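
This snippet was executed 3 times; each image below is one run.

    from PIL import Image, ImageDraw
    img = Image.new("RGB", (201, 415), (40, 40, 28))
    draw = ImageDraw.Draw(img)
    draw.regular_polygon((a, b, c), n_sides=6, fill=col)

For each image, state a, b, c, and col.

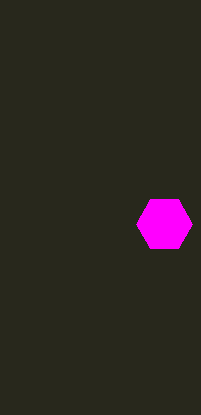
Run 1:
a = 164; b = 224; c = 28; col = 'magenta'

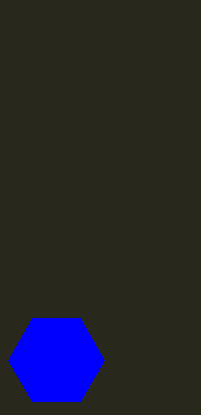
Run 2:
a = 56, b = 360, c = 48, col = 'blue'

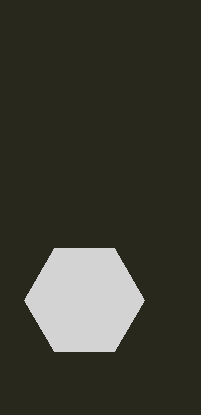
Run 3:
a = 84; b = 300; c = 60; col = 'lightgray'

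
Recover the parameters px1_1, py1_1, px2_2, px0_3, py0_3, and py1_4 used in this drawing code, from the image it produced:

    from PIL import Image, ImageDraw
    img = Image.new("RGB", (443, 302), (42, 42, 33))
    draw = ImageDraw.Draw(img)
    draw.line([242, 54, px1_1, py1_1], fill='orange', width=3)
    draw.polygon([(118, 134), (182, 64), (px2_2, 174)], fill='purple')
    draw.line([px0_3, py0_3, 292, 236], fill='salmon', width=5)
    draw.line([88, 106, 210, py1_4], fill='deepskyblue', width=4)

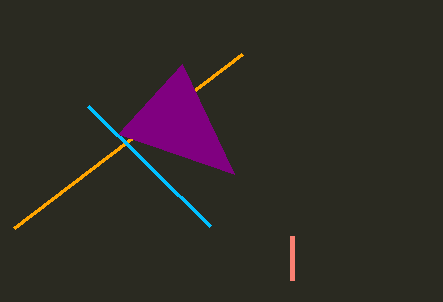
px1_1 = 14, py1_1 = 228, px2_2 = 234, px0_3 = 292, py0_3 = 280, py1_4 = 226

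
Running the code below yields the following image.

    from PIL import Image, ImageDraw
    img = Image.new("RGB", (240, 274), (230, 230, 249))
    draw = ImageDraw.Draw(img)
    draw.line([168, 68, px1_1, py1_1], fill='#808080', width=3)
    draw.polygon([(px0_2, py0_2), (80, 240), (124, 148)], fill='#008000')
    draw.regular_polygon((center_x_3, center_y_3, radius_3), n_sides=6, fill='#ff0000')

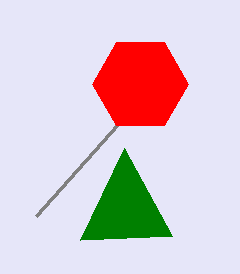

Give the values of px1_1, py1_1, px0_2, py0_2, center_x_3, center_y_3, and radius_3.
px1_1 = 36
py1_1 = 216
px0_2 = 172
py0_2 = 236
center_x_3 = 140
center_y_3 = 84
radius_3 = 48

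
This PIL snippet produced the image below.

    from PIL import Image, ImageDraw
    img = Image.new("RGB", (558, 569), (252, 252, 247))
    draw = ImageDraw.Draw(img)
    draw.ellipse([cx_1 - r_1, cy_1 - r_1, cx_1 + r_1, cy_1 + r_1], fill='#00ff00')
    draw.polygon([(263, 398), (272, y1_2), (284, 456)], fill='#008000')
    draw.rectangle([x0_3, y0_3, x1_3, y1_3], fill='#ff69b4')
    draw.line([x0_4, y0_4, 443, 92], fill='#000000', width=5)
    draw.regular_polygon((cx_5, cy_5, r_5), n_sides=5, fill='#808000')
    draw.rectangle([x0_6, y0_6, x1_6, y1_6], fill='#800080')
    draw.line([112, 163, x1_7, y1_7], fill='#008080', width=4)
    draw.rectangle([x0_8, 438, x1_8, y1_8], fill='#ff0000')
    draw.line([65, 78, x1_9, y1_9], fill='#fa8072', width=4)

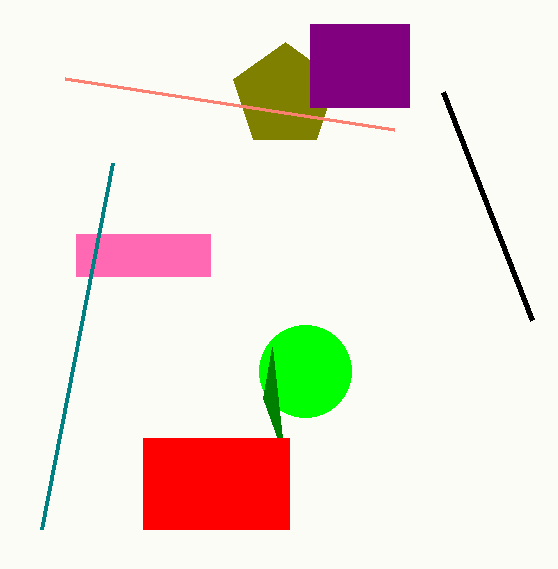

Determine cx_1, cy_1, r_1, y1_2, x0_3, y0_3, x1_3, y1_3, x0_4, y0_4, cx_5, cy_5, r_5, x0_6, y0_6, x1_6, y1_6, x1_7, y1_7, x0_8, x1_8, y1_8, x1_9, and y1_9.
cx_1 = 305; cy_1 = 371; r_1 = 46; y1_2 = 347; x0_3 = 76; y0_3 = 234; x1_3 = 210; y1_3 = 276; x0_4 = 532; y0_4 = 320; cx_5 = 285; cy_5 = 96; r_5 = 54; x0_6 = 310; y0_6 = 24; x1_6 = 409; y1_6 = 107; x1_7 = 41; y1_7 = 529; x0_8 = 143; x1_8 = 289; y1_8 = 529; x1_9 = 394; y1_9 = 129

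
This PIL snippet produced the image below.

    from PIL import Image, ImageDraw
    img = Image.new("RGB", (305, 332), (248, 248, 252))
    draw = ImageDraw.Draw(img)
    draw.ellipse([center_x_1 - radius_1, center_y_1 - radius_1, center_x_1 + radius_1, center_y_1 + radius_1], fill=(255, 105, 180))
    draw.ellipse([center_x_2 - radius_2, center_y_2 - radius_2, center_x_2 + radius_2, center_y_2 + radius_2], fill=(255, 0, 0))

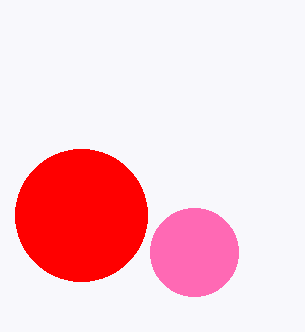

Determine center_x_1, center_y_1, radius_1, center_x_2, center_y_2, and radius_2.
center_x_1 = 194; center_y_1 = 252; radius_1 = 44; center_x_2 = 81; center_y_2 = 215; radius_2 = 66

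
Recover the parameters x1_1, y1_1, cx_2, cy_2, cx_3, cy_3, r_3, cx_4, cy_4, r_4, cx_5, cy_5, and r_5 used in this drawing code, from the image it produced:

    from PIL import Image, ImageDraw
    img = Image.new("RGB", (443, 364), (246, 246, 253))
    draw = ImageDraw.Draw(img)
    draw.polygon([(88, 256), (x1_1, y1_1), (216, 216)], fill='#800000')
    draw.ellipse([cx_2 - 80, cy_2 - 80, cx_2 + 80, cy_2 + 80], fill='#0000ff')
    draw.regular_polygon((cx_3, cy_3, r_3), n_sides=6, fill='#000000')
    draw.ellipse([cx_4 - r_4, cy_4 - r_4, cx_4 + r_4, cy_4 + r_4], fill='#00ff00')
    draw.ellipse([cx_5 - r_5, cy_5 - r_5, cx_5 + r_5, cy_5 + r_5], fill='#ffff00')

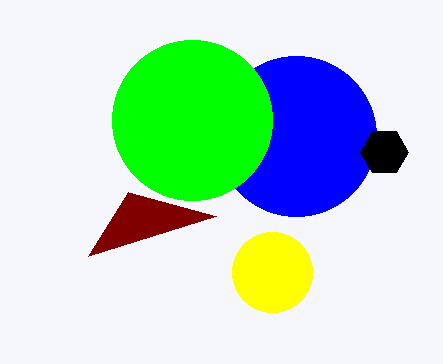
x1_1 = 128, y1_1 = 192, cx_2 = 296, cy_2 = 136, cx_3 = 384, cy_3 = 152, r_3 = 24, cx_4 = 192, cy_4 = 120, r_4 = 80, cx_5 = 272, cy_5 = 272, r_5 = 40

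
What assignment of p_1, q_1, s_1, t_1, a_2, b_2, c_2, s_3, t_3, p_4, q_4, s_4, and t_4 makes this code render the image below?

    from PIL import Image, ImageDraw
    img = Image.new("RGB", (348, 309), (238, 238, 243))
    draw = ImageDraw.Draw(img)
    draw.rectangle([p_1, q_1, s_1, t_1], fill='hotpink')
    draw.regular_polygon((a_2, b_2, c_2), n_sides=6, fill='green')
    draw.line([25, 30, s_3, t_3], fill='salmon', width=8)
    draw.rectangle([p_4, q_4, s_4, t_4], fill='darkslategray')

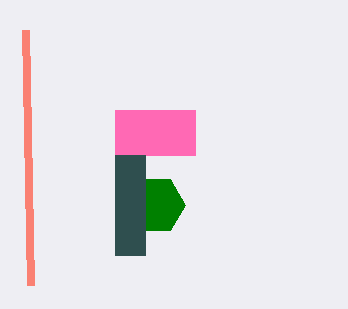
p_1 = 115, q_1 = 110, s_1 = 195, t_1 = 155, a_2 = 155, b_2 = 205, c_2 = 30, s_3 = 30, t_3 = 285, p_4 = 115, q_4 = 155, s_4 = 145, t_4 = 255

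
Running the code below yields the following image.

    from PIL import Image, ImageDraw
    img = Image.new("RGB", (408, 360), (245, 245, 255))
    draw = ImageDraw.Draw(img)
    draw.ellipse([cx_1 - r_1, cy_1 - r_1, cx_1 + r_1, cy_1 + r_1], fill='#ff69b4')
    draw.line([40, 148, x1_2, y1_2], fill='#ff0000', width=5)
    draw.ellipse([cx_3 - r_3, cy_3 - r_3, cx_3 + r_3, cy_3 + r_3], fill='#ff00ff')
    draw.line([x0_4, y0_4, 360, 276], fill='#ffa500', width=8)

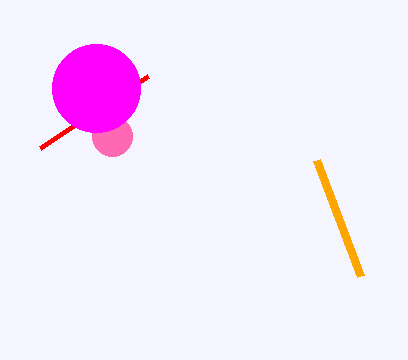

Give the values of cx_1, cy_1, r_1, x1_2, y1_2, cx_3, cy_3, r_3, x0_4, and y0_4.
cx_1 = 112
cy_1 = 136
r_1 = 20
x1_2 = 148
y1_2 = 76
cx_3 = 96
cy_3 = 88
r_3 = 44
x0_4 = 316
y0_4 = 160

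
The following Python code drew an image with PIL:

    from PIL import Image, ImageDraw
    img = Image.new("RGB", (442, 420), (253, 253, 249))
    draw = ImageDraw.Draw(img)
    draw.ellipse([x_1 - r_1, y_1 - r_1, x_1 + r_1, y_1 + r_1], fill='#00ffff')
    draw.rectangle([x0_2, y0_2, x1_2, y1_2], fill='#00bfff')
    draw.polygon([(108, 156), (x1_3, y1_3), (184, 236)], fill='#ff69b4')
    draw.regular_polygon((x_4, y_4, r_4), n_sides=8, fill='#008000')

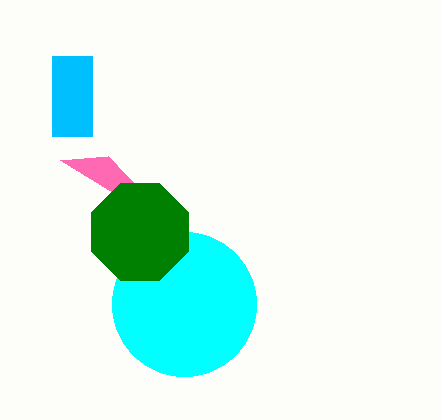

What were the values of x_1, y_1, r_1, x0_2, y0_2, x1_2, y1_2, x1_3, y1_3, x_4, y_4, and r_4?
x_1 = 184, y_1 = 304, r_1 = 72, x0_2 = 52, y0_2 = 56, x1_2 = 92, y1_2 = 136, x1_3 = 60, y1_3 = 160, x_4 = 140, y_4 = 232, r_4 = 52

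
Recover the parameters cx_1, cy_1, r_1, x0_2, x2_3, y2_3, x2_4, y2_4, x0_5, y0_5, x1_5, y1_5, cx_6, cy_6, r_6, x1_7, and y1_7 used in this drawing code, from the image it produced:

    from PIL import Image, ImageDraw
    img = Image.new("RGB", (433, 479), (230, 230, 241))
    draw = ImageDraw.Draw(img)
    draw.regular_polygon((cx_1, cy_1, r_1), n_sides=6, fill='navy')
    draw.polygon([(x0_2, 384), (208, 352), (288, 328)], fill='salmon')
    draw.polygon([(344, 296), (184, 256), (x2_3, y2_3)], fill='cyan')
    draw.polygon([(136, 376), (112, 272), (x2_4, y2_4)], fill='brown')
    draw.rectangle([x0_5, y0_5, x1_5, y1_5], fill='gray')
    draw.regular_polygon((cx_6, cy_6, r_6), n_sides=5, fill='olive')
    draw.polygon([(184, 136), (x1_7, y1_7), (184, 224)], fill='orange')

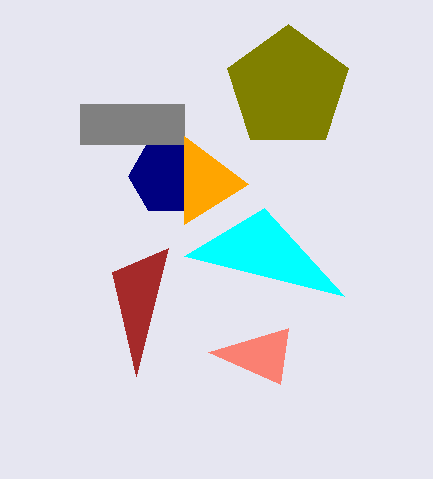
cx_1 = 168; cy_1 = 176; r_1 = 40; x0_2 = 280; x2_3 = 264; y2_3 = 208; x2_4 = 168; y2_4 = 248; x0_5 = 80; y0_5 = 104; x1_5 = 184; y1_5 = 144; cx_6 = 288; cy_6 = 88; r_6 = 64; x1_7 = 248; y1_7 = 184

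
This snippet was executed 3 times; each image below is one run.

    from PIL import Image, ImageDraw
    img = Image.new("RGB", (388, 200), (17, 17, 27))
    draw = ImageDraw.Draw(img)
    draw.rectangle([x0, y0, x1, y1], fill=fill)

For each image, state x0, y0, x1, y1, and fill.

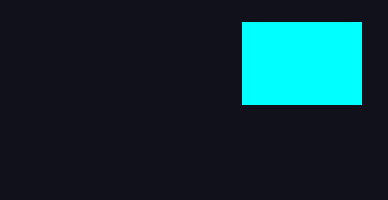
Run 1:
x0 = 242; y0 = 22; x1 = 361; y1 = 104; fill = 'cyan'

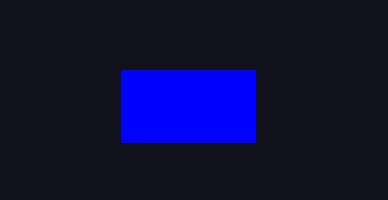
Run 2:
x0 = 121; y0 = 70; x1 = 255; y1 = 142; fill = 'blue'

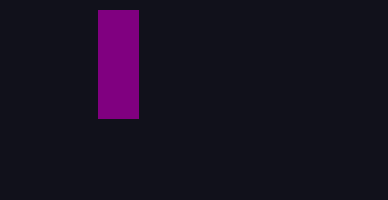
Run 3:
x0 = 98
y0 = 10
x1 = 138
y1 = 118
fill = 'purple'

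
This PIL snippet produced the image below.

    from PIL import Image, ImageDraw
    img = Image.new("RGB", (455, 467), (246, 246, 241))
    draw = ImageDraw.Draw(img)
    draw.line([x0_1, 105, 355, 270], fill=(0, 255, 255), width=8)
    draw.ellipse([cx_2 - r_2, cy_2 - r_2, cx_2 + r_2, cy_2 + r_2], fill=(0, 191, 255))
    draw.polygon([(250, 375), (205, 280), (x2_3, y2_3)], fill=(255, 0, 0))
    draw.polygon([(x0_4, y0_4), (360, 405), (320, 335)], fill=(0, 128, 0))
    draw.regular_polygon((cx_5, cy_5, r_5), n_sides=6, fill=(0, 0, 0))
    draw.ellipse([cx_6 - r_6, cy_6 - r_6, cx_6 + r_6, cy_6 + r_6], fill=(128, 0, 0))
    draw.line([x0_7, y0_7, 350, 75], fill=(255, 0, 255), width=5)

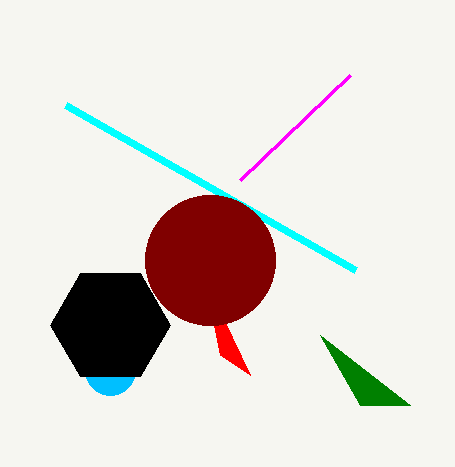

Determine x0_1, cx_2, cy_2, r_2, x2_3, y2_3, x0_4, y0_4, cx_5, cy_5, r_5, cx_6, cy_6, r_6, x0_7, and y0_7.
x0_1 = 65; cx_2 = 110; cy_2 = 370; r_2 = 25; x2_3 = 220; y2_3 = 355; x0_4 = 410; y0_4 = 405; cx_5 = 110; cy_5 = 325; r_5 = 60; cx_6 = 210; cy_6 = 260; r_6 = 65; x0_7 = 240; y0_7 = 180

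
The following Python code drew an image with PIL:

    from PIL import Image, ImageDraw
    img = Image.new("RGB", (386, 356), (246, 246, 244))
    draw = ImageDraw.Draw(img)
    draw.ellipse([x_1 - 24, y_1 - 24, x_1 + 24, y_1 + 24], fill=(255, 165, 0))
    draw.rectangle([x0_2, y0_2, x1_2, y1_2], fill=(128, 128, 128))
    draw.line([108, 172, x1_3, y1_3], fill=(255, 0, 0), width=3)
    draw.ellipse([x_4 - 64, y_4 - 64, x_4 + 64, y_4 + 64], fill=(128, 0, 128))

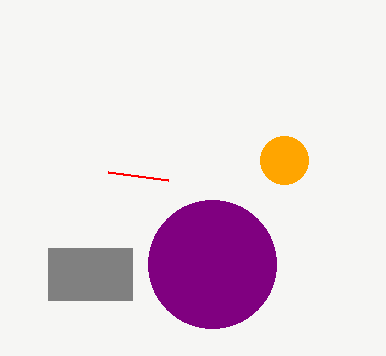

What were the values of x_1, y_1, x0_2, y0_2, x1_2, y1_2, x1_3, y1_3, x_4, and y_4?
x_1 = 284; y_1 = 160; x0_2 = 48; y0_2 = 248; x1_2 = 132; y1_2 = 300; x1_3 = 168; y1_3 = 180; x_4 = 212; y_4 = 264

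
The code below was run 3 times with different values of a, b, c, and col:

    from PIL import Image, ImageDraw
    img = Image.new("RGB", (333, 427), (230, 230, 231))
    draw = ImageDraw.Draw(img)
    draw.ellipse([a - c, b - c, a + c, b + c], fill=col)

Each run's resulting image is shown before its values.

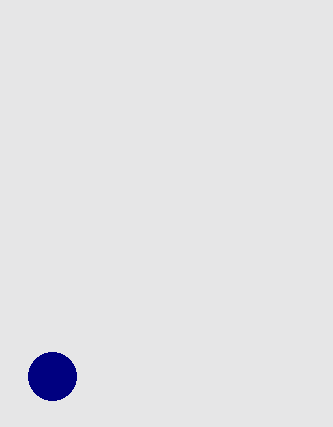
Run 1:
a = 52, b = 376, c = 24, col = 'navy'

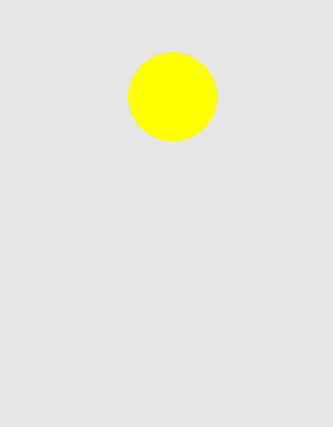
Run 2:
a = 172; b = 96; c = 44; col = 'yellow'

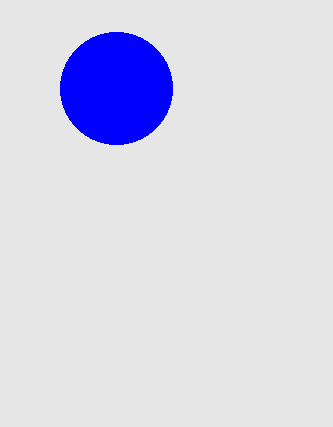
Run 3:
a = 116
b = 88
c = 56
col = 'blue'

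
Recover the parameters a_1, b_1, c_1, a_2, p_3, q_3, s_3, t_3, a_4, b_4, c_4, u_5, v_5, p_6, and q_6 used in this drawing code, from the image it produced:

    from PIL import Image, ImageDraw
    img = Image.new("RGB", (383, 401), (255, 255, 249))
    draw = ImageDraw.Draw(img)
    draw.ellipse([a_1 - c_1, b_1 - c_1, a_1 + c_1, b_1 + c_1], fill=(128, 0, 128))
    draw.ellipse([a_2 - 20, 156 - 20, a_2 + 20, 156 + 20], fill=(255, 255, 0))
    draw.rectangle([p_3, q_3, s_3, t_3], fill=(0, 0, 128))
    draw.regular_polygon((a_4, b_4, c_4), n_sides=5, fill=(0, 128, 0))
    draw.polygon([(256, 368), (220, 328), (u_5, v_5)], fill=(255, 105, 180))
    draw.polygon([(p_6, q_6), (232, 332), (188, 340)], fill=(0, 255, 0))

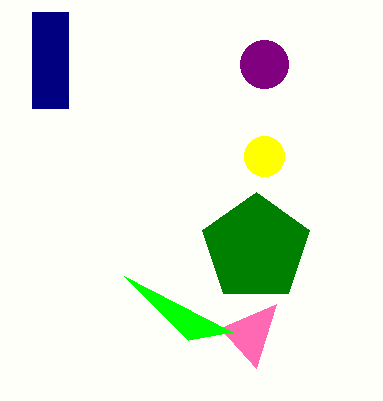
a_1 = 264
b_1 = 64
c_1 = 24
a_2 = 264
p_3 = 32
q_3 = 12
s_3 = 68
t_3 = 108
a_4 = 256
b_4 = 248
c_4 = 56
u_5 = 276
v_5 = 304
p_6 = 124
q_6 = 276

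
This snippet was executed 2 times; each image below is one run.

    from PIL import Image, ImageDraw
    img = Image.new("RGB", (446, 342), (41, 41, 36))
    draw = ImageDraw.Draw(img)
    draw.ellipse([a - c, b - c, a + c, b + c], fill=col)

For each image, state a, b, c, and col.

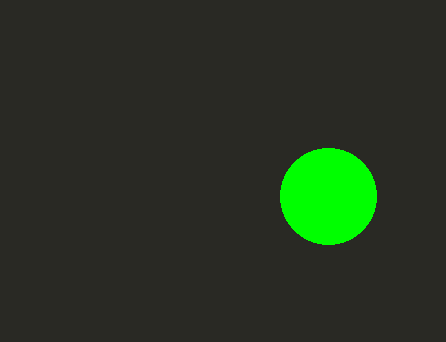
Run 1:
a = 328; b = 196; c = 48; col = 'lime'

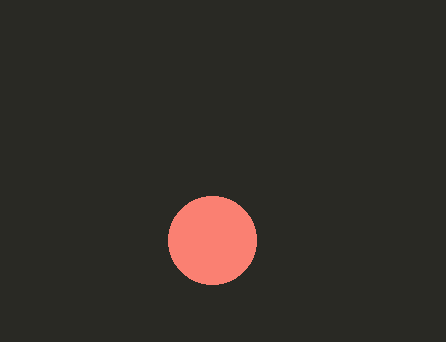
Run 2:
a = 212
b = 240
c = 44
col = 'salmon'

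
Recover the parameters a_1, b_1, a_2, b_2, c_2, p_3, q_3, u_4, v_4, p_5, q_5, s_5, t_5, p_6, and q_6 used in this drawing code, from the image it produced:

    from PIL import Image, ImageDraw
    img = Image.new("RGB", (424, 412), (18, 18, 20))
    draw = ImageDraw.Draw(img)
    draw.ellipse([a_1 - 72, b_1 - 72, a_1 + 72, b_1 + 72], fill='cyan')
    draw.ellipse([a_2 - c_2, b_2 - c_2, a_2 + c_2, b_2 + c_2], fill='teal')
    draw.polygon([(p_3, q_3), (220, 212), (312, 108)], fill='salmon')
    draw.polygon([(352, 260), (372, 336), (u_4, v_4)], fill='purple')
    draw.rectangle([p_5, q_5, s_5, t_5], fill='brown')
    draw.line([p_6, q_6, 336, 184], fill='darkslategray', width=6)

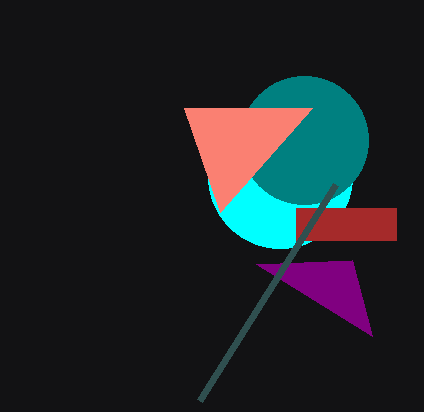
a_1 = 280; b_1 = 176; a_2 = 304; b_2 = 140; c_2 = 64; p_3 = 184; q_3 = 108; u_4 = 256; v_4 = 264; p_5 = 296; q_5 = 208; s_5 = 396; t_5 = 240; p_6 = 200; q_6 = 400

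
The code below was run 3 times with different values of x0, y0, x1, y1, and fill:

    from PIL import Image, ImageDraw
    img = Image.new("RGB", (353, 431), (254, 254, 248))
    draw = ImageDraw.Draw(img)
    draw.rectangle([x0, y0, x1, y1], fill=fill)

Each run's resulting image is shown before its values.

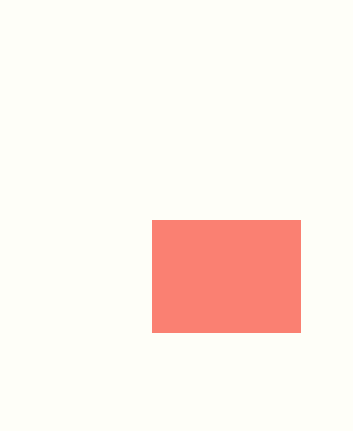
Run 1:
x0 = 152
y0 = 220
x1 = 300
y1 = 332
fill = 'salmon'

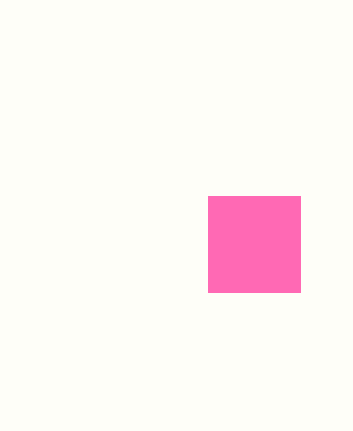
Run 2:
x0 = 208
y0 = 196
x1 = 300
y1 = 292
fill = 'hotpink'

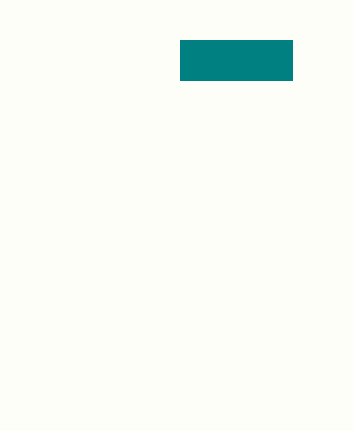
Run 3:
x0 = 180
y0 = 40
x1 = 292
y1 = 80
fill = 'teal'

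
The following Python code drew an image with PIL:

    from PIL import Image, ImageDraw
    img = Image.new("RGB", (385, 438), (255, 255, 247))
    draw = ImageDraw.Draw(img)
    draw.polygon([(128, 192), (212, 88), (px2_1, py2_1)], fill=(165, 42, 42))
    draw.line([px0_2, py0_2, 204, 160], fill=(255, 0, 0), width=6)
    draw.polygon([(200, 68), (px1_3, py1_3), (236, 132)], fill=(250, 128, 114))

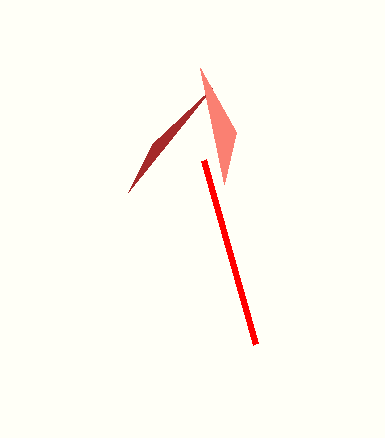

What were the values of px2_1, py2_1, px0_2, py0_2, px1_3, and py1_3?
px2_1 = 152, py2_1 = 144, px0_2 = 256, py0_2 = 344, px1_3 = 224, py1_3 = 184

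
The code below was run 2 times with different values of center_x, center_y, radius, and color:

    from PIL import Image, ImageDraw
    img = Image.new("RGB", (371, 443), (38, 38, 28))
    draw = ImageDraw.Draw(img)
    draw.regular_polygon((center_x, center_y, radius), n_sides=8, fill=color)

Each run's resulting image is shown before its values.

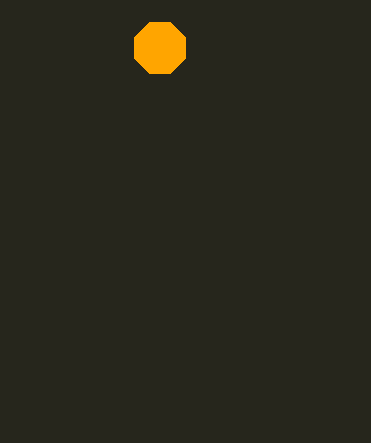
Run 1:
center_x = 160; center_y = 48; radius = 28; color = 'orange'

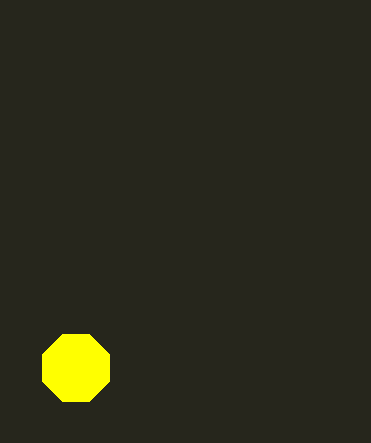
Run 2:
center_x = 76
center_y = 368
radius = 36
color = 'yellow'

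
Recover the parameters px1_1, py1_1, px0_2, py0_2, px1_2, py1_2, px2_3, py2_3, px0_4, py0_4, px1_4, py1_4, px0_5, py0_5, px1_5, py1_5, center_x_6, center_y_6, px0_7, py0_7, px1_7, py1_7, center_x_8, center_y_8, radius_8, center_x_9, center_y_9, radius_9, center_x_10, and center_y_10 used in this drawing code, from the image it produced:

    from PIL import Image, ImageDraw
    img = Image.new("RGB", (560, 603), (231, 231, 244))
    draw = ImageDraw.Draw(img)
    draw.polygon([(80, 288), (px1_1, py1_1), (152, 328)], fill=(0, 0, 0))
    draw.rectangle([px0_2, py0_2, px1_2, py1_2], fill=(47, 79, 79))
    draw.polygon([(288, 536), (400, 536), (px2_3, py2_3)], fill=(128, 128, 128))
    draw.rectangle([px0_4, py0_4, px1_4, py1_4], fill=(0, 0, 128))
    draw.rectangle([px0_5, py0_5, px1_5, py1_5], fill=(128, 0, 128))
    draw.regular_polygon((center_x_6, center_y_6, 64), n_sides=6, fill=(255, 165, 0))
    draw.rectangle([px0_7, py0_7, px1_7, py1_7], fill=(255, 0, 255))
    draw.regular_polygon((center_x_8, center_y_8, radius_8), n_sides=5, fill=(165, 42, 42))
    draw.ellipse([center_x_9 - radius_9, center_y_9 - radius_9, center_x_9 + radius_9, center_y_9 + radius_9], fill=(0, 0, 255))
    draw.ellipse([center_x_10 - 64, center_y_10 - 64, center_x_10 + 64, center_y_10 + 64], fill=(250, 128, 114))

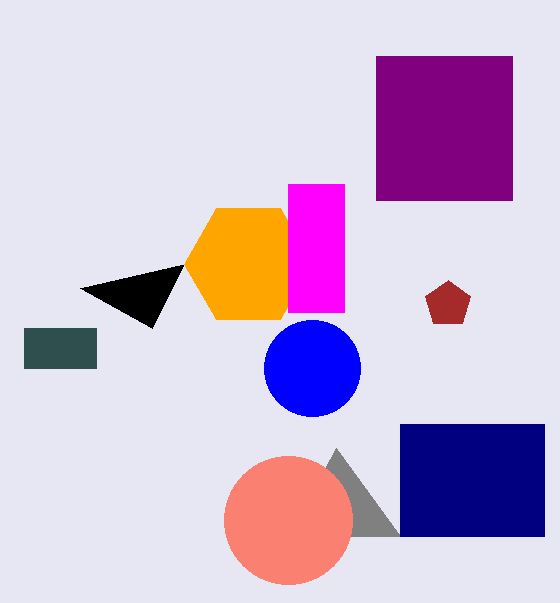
px1_1 = 184, py1_1 = 264, px0_2 = 24, py0_2 = 328, px1_2 = 96, py1_2 = 368, px2_3 = 336, py2_3 = 448, px0_4 = 400, py0_4 = 424, px1_4 = 544, py1_4 = 536, px0_5 = 376, py0_5 = 56, px1_5 = 512, py1_5 = 200, center_x_6 = 248, center_y_6 = 264, px0_7 = 288, py0_7 = 184, px1_7 = 344, py1_7 = 312, center_x_8 = 448, center_y_8 = 304, radius_8 = 24, center_x_9 = 312, center_y_9 = 368, radius_9 = 48, center_x_10 = 288, center_y_10 = 520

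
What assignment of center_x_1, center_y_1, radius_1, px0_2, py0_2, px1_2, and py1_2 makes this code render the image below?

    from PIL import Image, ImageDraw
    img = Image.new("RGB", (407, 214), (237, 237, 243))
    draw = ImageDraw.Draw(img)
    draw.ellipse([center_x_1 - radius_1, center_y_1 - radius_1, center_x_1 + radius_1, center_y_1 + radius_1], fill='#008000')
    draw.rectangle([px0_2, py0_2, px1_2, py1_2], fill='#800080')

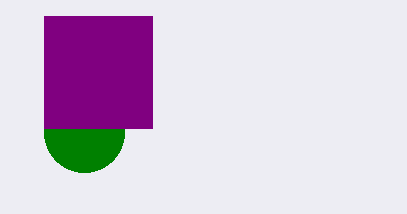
center_x_1 = 84, center_y_1 = 132, radius_1 = 40, px0_2 = 44, py0_2 = 16, px1_2 = 152, py1_2 = 128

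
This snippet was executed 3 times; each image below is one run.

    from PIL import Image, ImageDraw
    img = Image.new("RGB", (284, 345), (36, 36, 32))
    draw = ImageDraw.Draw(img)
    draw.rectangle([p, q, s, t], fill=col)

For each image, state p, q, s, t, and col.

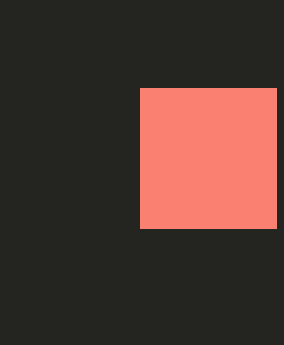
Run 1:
p = 140; q = 88; s = 276; t = 228; col = 'salmon'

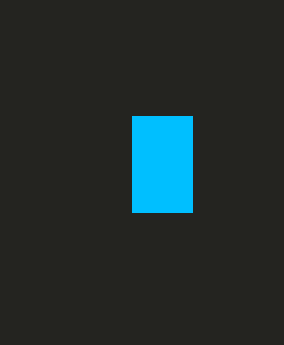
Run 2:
p = 132
q = 116
s = 192
t = 212
col = 'deepskyblue'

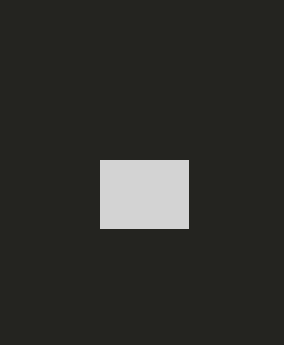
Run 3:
p = 100
q = 160
s = 188
t = 228
col = 'lightgray'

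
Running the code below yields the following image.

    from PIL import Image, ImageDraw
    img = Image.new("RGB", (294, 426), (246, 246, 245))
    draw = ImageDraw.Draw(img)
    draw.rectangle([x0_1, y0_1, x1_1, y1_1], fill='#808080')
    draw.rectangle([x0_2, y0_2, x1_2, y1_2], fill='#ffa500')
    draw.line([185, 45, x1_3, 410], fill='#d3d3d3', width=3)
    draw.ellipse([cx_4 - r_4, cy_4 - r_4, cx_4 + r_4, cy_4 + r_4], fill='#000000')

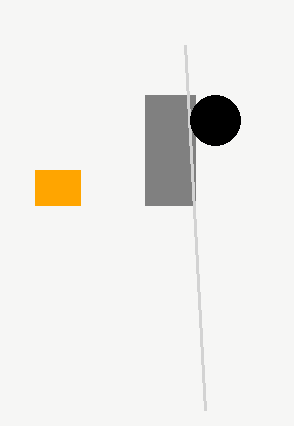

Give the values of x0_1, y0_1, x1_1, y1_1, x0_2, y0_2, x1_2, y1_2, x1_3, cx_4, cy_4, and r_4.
x0_1 = 145; y0_1 = 95; x1_1 = 195; y1_1 = 205; x0_2 = 35; y0_2 = 170; x1_2 = 80; y1_2 = 205; x1_3 = 205; cx_4 = 215; cy_4 = 120; r_4 = 25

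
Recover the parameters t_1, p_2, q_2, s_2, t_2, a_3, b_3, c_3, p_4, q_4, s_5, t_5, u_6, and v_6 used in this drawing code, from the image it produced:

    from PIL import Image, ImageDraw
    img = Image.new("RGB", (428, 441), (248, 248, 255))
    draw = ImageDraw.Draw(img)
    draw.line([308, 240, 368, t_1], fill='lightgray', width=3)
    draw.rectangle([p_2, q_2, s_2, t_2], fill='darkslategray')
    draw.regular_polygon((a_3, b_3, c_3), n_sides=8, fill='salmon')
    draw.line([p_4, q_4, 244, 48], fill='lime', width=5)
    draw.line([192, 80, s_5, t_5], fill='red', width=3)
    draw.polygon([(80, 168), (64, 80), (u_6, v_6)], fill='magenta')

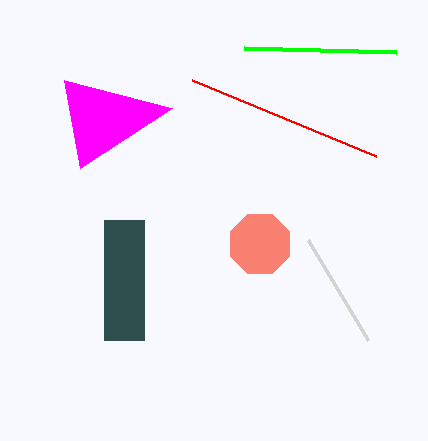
t_1 = 340
p_2 = 104
q_2 = 220
s_2 = 144
t_2 = 340
a_3 = 260
b_3 = 244
c_3 = 32
p_4 = 396
q_4 = 52
s_5 = 376
t_5 = 156
u_6 = 172
v_6 = 108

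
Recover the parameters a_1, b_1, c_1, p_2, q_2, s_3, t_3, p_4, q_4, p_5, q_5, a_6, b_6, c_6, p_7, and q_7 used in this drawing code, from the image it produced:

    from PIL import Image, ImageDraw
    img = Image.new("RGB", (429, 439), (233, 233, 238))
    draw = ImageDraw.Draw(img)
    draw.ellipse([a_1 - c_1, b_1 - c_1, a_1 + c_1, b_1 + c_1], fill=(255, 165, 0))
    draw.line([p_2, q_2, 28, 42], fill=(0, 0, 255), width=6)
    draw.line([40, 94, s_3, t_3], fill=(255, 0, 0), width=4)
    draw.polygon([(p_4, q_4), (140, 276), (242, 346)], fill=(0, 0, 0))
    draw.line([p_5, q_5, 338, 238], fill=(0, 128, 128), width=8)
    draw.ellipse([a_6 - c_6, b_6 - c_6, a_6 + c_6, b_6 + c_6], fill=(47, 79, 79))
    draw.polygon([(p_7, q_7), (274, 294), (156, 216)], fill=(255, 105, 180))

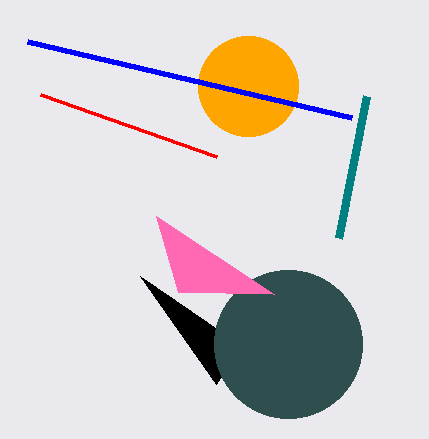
a_1 = 248
b_1 = 86
c_1 = 50
p_2 = 352
q_2 = 118
s_3 = 216
t_3 = 156
p_4 = 216
q_4 = 384
p_5 = 366
q_5 = 96
a_6 = 288
b_6 = 344
c_6 = 74
p_7 = 178
q_7 = 292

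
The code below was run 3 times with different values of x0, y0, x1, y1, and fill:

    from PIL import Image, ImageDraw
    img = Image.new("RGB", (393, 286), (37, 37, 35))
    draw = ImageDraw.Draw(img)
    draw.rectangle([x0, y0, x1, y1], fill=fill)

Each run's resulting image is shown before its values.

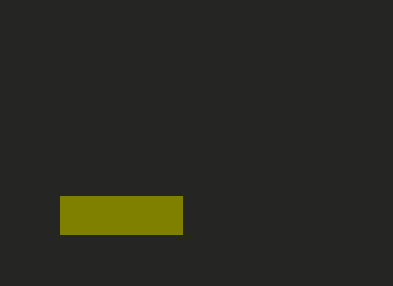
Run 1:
x0 = 60
y0 = 196
x1 = 182
y1 = 234
fill = 'olive'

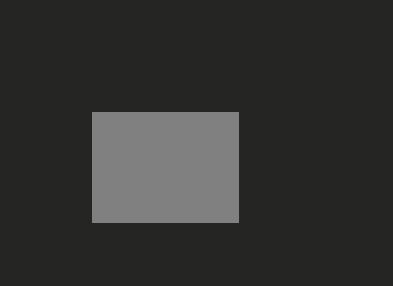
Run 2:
x0 = 92; y0 = 112; x1 = 238; y1 = 222; fill = 'gray'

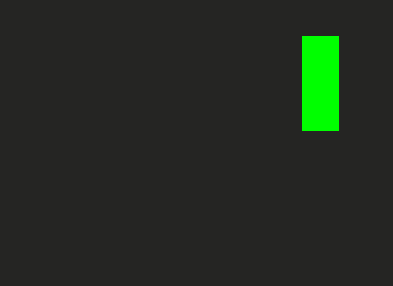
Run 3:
x0 = 302
y0 = 36
x1 = 338
y1 = 130
fill = 'lime'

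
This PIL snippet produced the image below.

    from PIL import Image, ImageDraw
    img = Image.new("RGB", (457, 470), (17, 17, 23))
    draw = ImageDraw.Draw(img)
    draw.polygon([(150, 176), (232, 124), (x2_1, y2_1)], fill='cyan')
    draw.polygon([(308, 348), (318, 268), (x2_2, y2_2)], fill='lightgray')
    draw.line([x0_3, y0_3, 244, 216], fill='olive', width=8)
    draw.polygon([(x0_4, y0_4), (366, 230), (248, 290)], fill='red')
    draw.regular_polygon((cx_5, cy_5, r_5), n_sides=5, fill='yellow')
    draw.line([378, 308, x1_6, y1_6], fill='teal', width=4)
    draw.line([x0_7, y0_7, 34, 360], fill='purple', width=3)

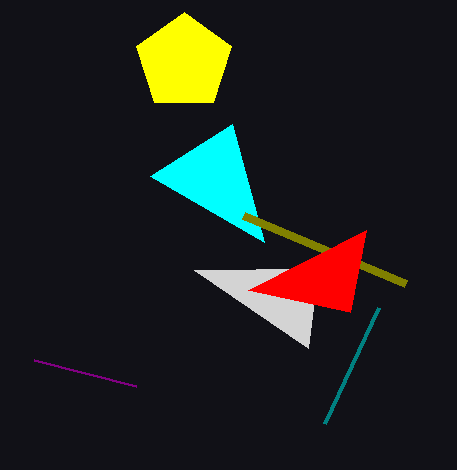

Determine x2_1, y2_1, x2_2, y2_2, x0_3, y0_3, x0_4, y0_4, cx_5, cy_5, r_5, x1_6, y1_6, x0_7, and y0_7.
x2_1 = 264, y2_1 = 242, x2_2 = 194, y2_2 = 270, x0_3 = 406, y0_3 = 284, x0_4 = 350, y0_4 = 312, cx_5 = 184, cy_5 = 62, r_5 = 50, x1_6 = 324, y1_6 = 424, x0_7 = 136, y0_7 = 386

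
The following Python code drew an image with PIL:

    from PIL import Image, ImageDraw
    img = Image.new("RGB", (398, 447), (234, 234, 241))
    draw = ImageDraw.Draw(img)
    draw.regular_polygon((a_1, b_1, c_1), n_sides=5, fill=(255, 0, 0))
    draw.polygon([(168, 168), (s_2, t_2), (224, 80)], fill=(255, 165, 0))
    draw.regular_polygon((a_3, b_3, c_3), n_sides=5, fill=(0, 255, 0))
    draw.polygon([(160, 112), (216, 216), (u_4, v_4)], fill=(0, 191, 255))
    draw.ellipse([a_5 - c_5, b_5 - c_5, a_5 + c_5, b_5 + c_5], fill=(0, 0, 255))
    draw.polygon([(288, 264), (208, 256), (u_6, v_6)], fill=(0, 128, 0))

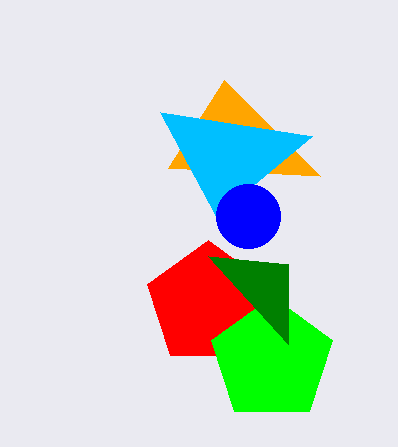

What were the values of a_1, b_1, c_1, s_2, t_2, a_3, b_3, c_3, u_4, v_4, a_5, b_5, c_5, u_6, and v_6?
a_1 = 208, b_1 = 304, c_1 = 64, s_2 = 320, t_2 = 176, a_3 = 272, b_3 = 360, c_3 = 64, u_4 = 312, v_4 = 136, a_5 = 248, b_5 = 216, c_5 = 32, u_6 = 288, v_6 = 344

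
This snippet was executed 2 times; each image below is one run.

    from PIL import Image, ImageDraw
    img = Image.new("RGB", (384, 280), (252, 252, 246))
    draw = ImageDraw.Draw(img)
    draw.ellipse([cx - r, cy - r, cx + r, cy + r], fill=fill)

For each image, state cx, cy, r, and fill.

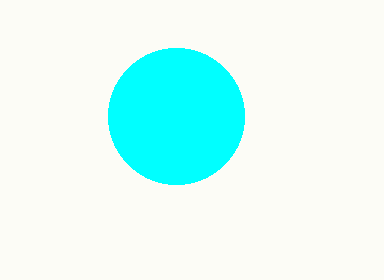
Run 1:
cx = 176; cy = 116; r = 68; fill = 'cyan'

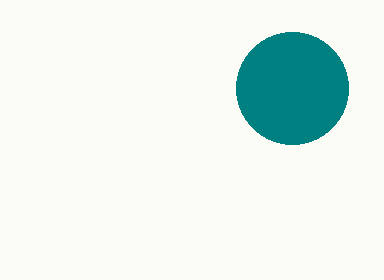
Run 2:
cx = 292, cy = 88, r = 56, fill = 'teal'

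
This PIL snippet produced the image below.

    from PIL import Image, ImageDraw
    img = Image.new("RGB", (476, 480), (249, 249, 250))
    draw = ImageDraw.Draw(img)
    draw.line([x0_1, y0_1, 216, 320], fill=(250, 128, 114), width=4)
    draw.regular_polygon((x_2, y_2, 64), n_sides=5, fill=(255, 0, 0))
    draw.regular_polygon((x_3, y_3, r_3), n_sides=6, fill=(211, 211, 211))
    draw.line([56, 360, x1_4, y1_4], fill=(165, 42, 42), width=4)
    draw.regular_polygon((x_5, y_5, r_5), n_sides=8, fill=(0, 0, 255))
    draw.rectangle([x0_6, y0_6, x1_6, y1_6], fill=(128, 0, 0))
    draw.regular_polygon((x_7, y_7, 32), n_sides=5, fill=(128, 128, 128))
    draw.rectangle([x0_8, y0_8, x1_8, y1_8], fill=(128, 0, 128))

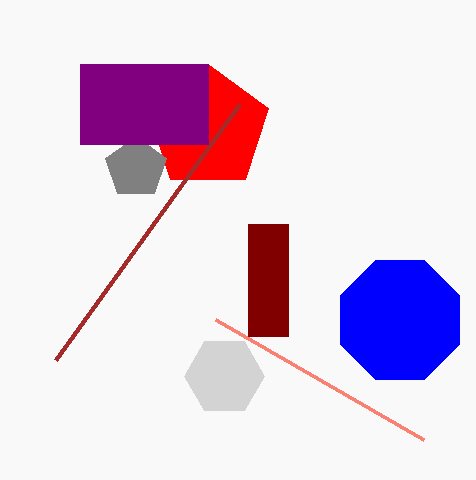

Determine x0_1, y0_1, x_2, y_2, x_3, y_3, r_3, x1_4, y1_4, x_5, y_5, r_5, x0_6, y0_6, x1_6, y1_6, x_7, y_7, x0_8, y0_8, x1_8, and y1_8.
x0_1 = 424; y0_1 = 440; x_2 = 208; y_2 = 128; x_3 = 224; y_3 = 376; r_3 = 40; x1_4 = 240; y1_4 = 104; x_5 = 400; y_5 = 320; r_5 = 64; x0_6 = 248; y0_6 = 224; x1_6 = 288; y1_6 = 336; x_7 = 136; y_7 = 168; x0_8 = 80; y0_8 = 64; x1_8 = 208; y1_8 = 144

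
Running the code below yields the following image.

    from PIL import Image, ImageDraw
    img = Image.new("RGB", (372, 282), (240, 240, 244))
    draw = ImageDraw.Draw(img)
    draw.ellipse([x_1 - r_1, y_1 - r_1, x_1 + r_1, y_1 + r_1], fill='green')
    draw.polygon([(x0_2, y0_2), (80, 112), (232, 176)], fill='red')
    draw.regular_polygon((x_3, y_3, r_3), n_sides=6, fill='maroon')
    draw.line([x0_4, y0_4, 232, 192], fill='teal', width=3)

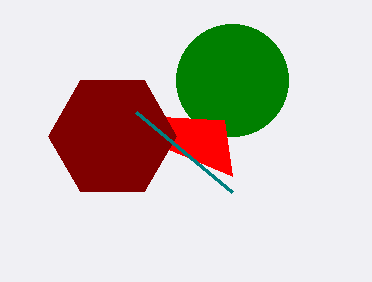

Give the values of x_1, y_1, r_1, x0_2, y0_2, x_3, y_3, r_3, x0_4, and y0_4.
x_1 = 232, y_1 = 80, r_1 = 56, x0_2 = 224, y0_2 = 120, x_3 = 112, y_3 = 136, r_3 = 64, x0_4 = 136, y0_4 = 112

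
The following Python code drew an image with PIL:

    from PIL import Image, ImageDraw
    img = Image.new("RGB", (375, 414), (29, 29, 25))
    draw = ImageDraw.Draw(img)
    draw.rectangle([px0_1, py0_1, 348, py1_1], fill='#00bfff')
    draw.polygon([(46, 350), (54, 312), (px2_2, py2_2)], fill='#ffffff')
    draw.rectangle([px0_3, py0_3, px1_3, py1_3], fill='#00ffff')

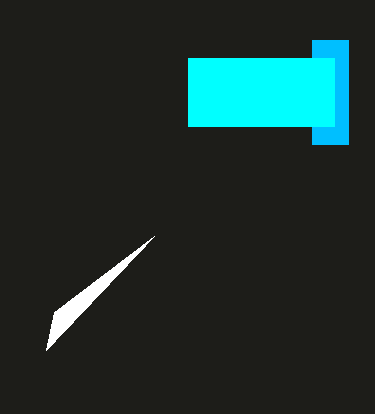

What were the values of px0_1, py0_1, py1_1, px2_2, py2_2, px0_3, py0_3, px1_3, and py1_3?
px0_1 = 312; py0_1 = 40; py1_1 = 144; px2_2 = 154; py2_2 = 236; px0_3 = 188; py0_3 = 58; px1_3 = 334; py1_3 = 126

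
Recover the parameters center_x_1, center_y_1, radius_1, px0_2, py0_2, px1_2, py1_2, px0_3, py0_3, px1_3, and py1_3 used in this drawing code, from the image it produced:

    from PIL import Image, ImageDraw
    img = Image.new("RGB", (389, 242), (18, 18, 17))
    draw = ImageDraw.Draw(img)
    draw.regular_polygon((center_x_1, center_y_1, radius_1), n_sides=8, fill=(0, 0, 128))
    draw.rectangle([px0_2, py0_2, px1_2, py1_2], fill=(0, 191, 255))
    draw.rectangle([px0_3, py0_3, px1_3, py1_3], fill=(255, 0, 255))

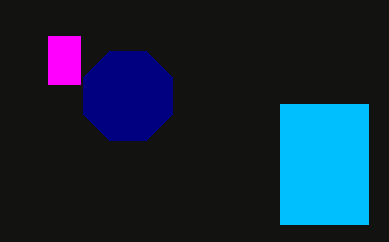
center_x_1 = 128, center_y_1 = 96, radius_1 = 48, px0_2 = 280, py0_2 = 104, px1_2 = 368, py1_2 = 224, px0_3 = 48, py0_3 = 36, px1_3 = 80, py1_3 = 84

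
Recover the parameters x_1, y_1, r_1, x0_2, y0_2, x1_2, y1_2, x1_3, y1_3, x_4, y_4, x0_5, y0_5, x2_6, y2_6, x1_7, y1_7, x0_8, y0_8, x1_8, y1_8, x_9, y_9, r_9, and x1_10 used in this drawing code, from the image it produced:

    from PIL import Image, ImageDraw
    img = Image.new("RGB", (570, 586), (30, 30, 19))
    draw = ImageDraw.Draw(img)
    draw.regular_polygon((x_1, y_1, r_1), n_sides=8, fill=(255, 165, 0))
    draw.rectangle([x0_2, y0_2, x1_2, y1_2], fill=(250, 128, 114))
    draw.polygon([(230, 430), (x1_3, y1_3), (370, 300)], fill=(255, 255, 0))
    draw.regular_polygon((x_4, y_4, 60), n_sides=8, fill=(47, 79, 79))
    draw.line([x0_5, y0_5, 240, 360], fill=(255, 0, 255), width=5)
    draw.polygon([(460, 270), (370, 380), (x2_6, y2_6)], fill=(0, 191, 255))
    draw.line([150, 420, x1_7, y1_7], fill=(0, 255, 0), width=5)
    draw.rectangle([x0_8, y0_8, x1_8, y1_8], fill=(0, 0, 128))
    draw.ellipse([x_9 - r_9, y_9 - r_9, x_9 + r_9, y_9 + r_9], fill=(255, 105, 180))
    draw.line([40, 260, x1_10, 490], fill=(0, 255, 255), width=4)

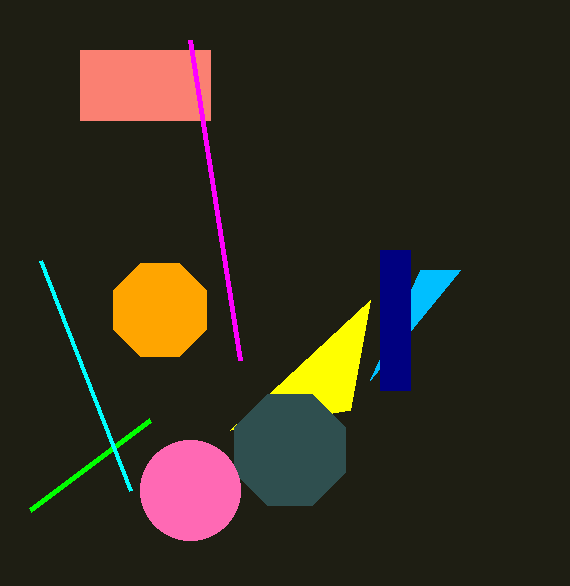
x_1 = 160; y_1 = 310; r_1 = 50; x0_2 = 80; y0_2 = 50; x1_2 = 210; y1_2 = 120; x1_3 = 350; y1_3 = 410; x_4 = 290; y_4 = 450; x0_5 = 190; y0_5 = 40; x2_6 = 420; y2_6 = 270; x1_7 = 30; y1_7 = 510; x0_8 = 380; y0_8 = 250; x1_8 = 410; y1_8 = 390; x_9 = 190; y_9 = 490; r_9 = 50; x1_10 = 130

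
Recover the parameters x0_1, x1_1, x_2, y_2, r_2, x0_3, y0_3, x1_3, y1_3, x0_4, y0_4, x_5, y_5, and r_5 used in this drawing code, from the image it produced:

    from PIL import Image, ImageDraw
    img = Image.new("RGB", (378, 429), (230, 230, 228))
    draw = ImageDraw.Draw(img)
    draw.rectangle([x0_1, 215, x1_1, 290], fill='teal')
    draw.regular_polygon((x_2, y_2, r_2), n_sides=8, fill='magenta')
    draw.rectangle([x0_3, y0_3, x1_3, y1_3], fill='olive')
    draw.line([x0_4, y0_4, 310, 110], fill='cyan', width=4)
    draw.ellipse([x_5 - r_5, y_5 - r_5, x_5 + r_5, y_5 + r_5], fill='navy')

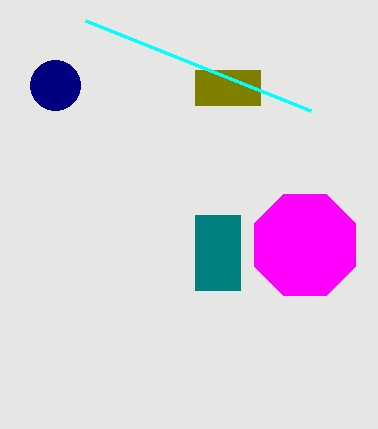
x0_1 = 195, x1_1 = 240, x_2 = 305, y_2 = 245, r_2 = 55, x0_3 = 195, y0_3 = 70, x1_3 = 260, y1_3 = 105, x0_4 = 85, y0_4 = 20, x_5 = 55, y_5 = 85, r_5 = 25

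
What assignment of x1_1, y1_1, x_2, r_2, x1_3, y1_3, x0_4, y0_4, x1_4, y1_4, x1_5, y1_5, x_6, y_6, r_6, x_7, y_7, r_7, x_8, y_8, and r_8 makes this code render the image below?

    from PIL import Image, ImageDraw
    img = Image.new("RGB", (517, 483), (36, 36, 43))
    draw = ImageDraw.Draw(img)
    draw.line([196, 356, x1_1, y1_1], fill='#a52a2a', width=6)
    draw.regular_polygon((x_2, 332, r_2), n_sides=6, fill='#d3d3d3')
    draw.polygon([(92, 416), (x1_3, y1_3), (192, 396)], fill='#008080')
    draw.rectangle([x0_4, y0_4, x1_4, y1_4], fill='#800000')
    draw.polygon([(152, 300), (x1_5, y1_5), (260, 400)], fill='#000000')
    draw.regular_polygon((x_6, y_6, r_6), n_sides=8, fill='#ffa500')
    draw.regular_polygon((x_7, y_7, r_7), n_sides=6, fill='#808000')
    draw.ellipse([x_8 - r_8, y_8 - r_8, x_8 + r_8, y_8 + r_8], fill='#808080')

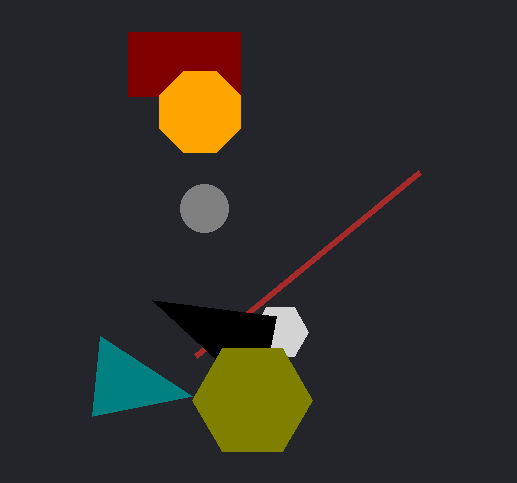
x1_1 = 420, y1_1 = 172, x_2 = 280, r_2 = 28, x1_3 = 100, y1_3 = 336, x0_4 = 128, y0_4 = 32, x1_4 = 240, y1_4 = 96, x1_5 = 276, y1_5 = 316, x_6 = 200, y_6 = 112, r_6 = 44, x_7 = 252, y_7 = 400, r_7 = 60, x_8 = 204, y_8 = 208, r_8 = 24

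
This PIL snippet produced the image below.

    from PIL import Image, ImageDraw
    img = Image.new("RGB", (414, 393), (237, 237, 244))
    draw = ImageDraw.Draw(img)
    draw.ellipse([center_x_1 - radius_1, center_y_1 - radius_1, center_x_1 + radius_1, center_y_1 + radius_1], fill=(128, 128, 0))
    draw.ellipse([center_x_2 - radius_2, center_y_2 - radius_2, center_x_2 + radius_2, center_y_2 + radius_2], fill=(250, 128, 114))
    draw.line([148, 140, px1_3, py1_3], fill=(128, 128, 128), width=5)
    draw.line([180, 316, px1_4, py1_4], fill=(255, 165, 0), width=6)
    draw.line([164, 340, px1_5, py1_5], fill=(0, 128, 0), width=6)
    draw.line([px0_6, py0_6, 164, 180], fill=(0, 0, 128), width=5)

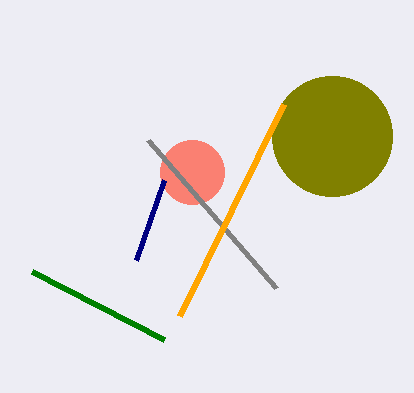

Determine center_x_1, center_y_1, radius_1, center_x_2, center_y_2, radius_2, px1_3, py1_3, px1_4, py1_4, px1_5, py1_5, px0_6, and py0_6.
center_x_1 = 332; center_y_1 = 136; radius_1 = 60; center_x_2 = 192; center_y_2 = 172; radius_2 = 32; px1_3 = 276; py1_3 = 288; px1_4 = 284; py1_4 = 104; px1_5 = 32; py1_5 = 272; px0_6 = 136; py0_6 = 260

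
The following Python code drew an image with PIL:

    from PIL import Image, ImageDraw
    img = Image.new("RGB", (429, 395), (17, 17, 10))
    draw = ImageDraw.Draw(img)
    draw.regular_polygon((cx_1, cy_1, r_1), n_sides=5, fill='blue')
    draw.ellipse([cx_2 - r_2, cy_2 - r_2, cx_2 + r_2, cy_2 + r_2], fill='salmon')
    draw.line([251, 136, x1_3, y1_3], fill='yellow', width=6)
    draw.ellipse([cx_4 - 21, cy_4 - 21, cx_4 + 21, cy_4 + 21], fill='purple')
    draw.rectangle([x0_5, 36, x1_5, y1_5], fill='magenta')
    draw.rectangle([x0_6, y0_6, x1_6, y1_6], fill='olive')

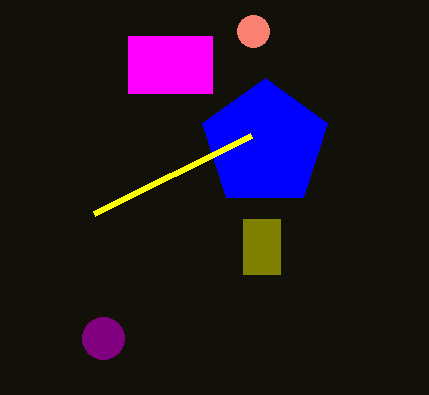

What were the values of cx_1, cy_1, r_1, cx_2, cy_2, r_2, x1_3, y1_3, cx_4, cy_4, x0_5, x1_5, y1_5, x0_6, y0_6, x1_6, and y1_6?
cx_1 = 265
cy_1 = 144
r_1 = 66
cx_2 = 253
cy_2 = 31
r_2 = 16
x1_3 = 94
y1_3 = 214
cx_4 = 103
cy_4 = 338
x0_5 = 128
x1_5 = 212
y1_5 = 93
x0_6 = 243
y0_6 = 219
x1_6 = 280
y1_6 = 274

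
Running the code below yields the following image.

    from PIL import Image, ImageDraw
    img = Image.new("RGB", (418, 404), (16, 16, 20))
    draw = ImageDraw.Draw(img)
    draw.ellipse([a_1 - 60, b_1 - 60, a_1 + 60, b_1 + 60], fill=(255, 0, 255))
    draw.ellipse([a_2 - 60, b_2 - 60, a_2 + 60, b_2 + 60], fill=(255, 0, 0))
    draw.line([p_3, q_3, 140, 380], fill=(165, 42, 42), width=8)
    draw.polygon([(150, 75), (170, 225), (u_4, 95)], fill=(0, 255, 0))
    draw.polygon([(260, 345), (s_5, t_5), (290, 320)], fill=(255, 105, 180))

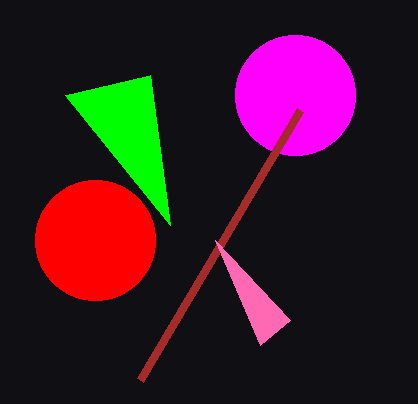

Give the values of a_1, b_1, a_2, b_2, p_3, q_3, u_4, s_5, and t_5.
a_1 = 295
b_1 = 95
a_2 = 95
b_2 = 240
p_3 = 300
q_3 = 110
u_4 = 65
s_5 = 215
t_5 = 240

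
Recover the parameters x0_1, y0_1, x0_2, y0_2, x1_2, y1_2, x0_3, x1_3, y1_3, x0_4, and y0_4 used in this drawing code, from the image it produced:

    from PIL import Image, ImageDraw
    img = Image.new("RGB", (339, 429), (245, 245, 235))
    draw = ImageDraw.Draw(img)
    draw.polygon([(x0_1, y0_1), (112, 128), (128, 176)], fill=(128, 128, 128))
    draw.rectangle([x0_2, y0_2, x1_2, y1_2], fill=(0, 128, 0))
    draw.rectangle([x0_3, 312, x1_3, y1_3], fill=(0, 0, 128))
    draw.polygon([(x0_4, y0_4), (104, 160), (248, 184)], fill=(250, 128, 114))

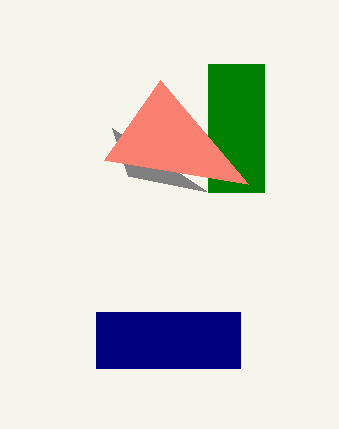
x0_1 = 208; y0_1 = 192; x0_2 = 208; y0_2 = 64; x1_2 = 264; y1_2 = 192; x0_3 = 96; x1_3 = 240; y1_3 = 368; x0_4 = 160; y0_4 = 80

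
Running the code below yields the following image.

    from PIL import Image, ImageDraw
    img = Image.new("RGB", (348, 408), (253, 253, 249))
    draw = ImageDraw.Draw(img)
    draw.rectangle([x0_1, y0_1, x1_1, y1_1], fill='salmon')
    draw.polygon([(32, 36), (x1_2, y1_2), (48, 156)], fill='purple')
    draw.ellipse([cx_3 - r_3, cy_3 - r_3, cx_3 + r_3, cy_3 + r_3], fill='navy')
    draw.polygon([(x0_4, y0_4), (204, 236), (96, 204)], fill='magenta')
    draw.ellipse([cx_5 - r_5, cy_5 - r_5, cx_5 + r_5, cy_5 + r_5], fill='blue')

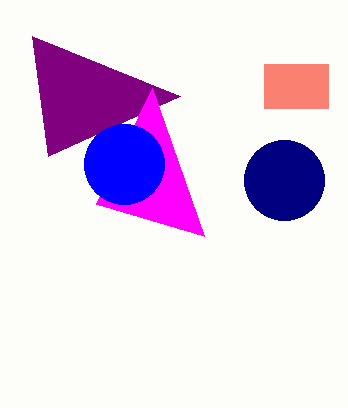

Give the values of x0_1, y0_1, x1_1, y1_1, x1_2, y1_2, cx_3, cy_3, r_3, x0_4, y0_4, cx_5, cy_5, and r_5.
x0_1 = 264; y0_1 = 64; x1_1 = 328; y1_1 = 108; x1_2 = 180; y1_2 = 96; cx_3 = 284; cy_3 = 180; r_3 = 40; x0_4 = 152; y0_4 = 88; cx_5 = 124; cy_5 = 164; r_5 = 40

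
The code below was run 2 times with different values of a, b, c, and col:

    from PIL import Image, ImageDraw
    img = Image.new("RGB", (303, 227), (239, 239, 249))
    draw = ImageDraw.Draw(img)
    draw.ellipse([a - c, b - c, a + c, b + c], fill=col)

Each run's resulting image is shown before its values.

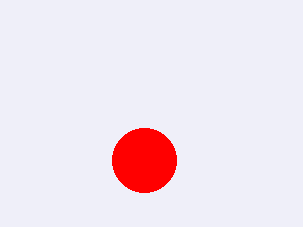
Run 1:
a = 144, b = 160, c = 32, col = 'red'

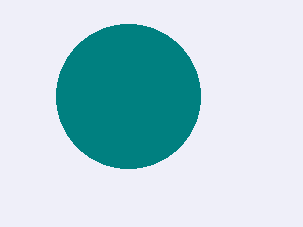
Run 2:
a = 128; b = 96; c = 72; col = 'teal'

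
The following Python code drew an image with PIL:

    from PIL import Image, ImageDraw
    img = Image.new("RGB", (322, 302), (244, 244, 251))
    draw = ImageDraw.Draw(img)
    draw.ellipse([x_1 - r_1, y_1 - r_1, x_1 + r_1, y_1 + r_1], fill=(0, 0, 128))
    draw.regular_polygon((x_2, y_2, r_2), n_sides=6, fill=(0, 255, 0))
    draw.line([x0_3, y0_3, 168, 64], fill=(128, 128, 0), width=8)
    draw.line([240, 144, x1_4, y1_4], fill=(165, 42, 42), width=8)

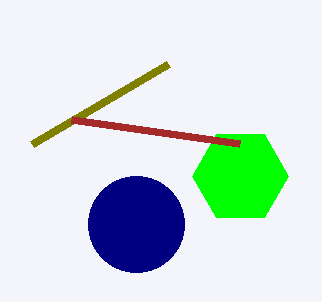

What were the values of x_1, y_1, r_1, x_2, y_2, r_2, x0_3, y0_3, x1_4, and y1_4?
x_1 = 136, y_1 = 224, r_1 = 48, x_2 = 240, y_2 = 176, r_2 = 48, x0_3 = 32, y0_3 = 144, x1_4 = 72, y1_4 = 120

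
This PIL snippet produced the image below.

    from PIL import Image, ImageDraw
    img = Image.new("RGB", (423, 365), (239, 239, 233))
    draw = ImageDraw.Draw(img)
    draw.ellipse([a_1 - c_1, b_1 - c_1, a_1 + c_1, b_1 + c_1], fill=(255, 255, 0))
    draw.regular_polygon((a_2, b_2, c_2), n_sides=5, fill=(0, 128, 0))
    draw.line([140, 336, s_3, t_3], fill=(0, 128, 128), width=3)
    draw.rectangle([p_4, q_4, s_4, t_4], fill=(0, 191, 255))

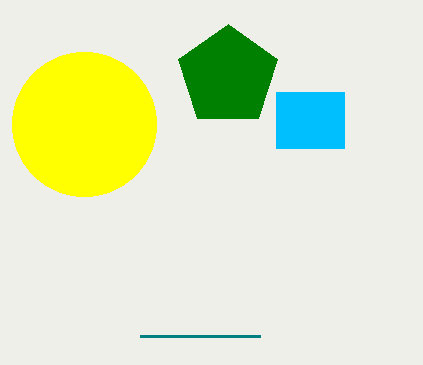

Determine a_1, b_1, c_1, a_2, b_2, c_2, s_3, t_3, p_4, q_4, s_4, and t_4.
a_1 = 84; b_1 = 124; c_1 = 72; a_2 = 228; b_2 = 76; c_2 = 52; s_3 = 260; t_3 = 336; p_4 = 276; q_4 = 92; s_4 = 344; t_4 = 148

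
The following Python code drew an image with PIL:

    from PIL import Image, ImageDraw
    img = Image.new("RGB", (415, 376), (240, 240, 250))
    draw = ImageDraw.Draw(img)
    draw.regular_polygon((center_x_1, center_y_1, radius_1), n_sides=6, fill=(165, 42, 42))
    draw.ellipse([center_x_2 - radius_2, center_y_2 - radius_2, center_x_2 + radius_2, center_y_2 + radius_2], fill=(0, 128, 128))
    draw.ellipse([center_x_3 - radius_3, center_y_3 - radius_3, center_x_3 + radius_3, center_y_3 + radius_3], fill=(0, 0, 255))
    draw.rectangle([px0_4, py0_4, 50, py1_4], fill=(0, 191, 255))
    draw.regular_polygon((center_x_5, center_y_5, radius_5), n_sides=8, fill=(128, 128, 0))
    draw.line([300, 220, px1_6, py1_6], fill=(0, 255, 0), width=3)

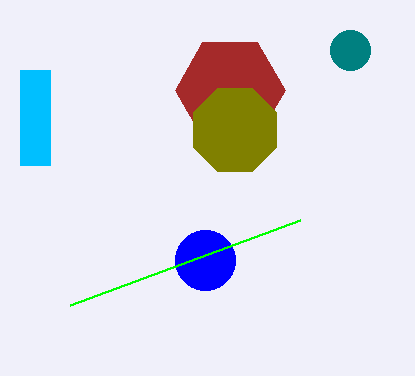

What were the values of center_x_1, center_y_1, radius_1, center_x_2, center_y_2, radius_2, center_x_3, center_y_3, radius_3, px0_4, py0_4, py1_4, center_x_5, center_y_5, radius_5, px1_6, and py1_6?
center_x_1 = 230; center_y_1 = 90; radius_1 = 55; center_x_2 = 350; center_y_2 = 50; radius_2 = 20; center_x_3 = 205; center_y_3 = 260; radius_3 = 30; px0_4 = 20; py0_4 = 70; py1_4 = 165; center_x_5 = 235; center_y_5 = 130; radius_5 = 45; px1_6 = 70; py1_6 = 305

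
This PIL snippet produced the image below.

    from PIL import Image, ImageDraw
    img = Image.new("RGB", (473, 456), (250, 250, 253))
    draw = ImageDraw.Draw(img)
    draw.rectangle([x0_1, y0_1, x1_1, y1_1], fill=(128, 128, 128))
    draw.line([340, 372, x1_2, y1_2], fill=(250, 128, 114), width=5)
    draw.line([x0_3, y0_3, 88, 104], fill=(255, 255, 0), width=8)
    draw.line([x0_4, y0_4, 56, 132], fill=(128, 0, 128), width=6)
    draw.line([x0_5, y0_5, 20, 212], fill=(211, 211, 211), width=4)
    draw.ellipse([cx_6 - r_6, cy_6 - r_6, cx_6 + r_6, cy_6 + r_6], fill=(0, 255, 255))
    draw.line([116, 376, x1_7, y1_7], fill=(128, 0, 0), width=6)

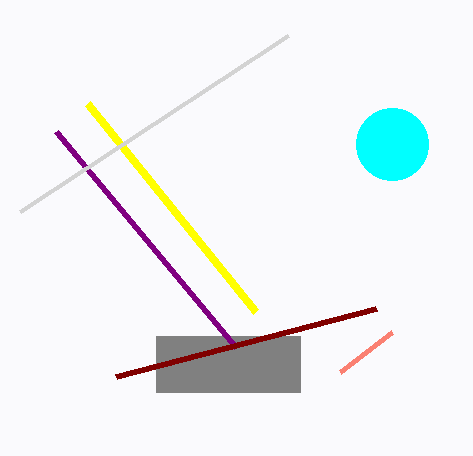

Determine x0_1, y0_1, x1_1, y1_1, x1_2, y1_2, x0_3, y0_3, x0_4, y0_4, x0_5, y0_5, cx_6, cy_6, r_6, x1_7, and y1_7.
x0_1 = 156, y0_1 = 336, x1_1 = 300, y1_1 = 392, x1_2 = 392, y1_2 = 332, x0_3 = 256, y0_3 = 312, x0_4 = 236, y0_4 = 348, x0_5 = 288, y0_5 = 36, cx_6 = 392, cy_6 = 144, r_6 = 36, x1_7 = 376, y1_7 = 308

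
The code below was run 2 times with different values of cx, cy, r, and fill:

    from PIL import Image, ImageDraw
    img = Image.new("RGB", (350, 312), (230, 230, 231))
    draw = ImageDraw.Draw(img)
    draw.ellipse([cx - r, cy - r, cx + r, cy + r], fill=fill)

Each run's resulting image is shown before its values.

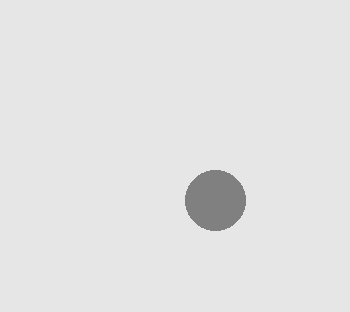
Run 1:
cx = 215
cy = 200
r = 30
fill = 'gray'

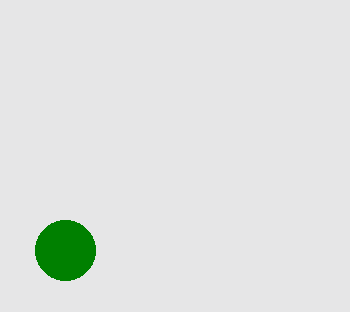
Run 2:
cx = 65, cy = 250, r = 30, fill = 'green'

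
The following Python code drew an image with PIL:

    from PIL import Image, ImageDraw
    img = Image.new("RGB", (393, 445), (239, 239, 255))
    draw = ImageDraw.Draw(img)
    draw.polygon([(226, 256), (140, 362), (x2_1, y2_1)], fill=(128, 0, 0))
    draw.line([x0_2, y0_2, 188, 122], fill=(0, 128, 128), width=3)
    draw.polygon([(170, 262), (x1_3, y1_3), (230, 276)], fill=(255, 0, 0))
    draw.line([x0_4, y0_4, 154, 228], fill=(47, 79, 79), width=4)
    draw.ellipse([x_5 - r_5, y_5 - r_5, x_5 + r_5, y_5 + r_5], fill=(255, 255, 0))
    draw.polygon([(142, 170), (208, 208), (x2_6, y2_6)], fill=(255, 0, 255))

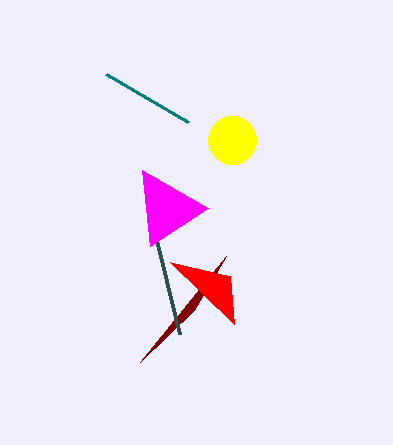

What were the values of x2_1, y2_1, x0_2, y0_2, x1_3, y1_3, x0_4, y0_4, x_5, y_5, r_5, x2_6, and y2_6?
x2_1 = 194; y2_1 = 310; x0_2 = 106; y0_2 = 74; x1_3 = 234; y1_3 = 324; x0_4 = 180; y0_4 = 334; x_5 = 232; y_5 = 140; r_5 = 24; x2_6 = 150; y2_6 = 246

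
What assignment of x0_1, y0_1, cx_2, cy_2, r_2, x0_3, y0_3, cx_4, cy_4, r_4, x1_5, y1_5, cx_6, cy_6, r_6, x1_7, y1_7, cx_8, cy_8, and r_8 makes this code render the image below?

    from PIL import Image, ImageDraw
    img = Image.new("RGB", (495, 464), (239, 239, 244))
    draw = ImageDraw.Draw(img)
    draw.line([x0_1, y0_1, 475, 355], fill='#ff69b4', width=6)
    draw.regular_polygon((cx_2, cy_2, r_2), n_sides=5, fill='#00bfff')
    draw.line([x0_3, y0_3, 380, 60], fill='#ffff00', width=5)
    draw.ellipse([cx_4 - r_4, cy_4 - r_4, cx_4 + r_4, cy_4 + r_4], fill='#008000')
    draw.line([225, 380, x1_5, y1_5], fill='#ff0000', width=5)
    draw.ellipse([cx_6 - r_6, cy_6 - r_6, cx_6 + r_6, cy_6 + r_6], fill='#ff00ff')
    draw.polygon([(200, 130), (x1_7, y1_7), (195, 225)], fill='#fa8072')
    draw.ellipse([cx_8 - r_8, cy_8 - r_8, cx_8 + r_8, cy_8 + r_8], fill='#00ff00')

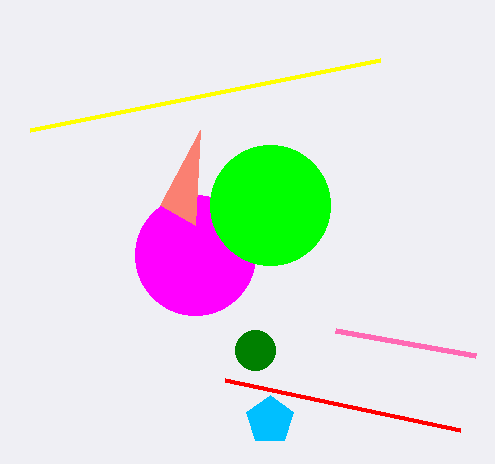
x0_1 = 335, y0_1 = 330, cx_2 = 270, cy_2 = 420, r_2 = 25, x0_3 = 30, y0_3 = 130, cx_4 = 255, cy_4 = 350, r_4 = 20, x1_5 = 460, y1_5 = 430, cx_6 = 195, cy_6 = 255, r_6 = 60, x1_7 = 160, y1_7 = 205, cx_8 = 270, cy_8 = 205, r_8 = 60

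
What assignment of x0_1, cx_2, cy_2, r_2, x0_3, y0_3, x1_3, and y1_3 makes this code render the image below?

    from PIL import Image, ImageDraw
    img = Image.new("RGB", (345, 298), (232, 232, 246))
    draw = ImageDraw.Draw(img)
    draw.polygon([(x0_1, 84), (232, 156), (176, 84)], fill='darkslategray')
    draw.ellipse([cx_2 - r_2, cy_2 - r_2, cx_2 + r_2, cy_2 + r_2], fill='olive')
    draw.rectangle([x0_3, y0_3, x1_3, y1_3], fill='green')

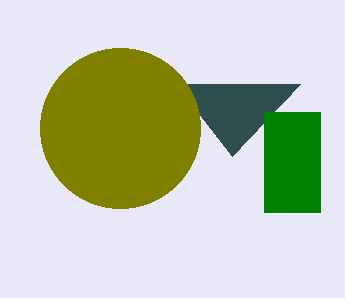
x0_1 = 300
cx_2 = 120
cy_2 = 128
r_2 = 80
x0_3 = 264
y0_3 = 112
x1_3 = 320
y1_3 = 212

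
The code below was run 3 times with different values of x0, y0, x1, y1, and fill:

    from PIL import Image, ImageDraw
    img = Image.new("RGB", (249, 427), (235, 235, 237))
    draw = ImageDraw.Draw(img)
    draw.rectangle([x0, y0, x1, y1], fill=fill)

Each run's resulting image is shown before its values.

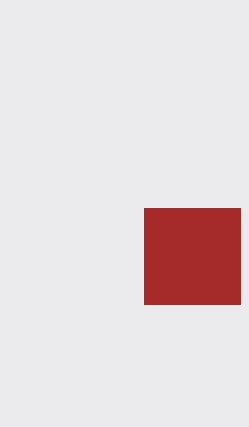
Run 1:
x0 = 144
y0 = 208
x1 = 240
y1 = 304
fill = 'brown'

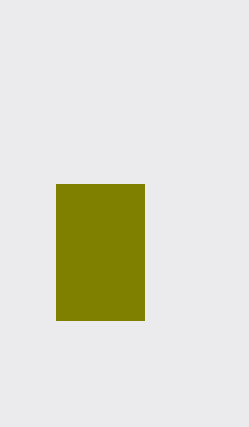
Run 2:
x0 = 56; y0 = 184; x1 = 144; y1 = 320; fill = 'olive'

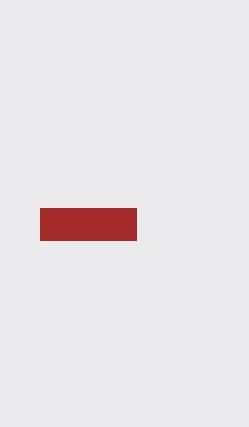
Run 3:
x0 = 40
y0 = 208
x1 = 136
y1 = 240
fill = 'brown'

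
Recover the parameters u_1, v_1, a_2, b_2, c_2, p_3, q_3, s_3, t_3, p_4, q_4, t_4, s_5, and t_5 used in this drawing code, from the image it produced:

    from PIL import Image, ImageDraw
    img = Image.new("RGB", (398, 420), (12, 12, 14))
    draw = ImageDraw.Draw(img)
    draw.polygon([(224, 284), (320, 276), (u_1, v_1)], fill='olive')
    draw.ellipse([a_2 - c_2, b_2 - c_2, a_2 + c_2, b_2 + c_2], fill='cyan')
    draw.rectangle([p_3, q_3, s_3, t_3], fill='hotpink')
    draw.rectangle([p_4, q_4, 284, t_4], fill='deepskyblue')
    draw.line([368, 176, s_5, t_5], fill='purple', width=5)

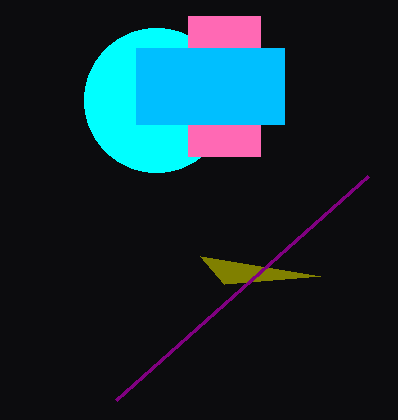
u_1 = 200; v_1 = 256; a_2 = 156; b_2 = 100; c_2 = 72; p_3 = 188; q_3 = 16; s_3 = 260; t_3 = 156; p_4 = 136; q_4 = 48; t_4 = 124; s_5 = 116; t_5 = 400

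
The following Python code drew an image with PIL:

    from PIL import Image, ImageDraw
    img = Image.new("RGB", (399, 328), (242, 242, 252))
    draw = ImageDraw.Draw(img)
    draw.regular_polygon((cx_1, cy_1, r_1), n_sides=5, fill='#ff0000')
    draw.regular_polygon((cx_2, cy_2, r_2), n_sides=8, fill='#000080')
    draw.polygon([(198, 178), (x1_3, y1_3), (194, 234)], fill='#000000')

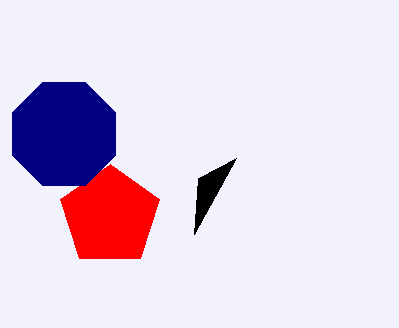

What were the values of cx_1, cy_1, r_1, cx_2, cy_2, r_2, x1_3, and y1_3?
cx_1 = 110; cy_1 = 216; r_1 = 52; cx_2 = 64; cy_2 = 134; r_2 = 56; x1_3 = 236; y1_3 = 158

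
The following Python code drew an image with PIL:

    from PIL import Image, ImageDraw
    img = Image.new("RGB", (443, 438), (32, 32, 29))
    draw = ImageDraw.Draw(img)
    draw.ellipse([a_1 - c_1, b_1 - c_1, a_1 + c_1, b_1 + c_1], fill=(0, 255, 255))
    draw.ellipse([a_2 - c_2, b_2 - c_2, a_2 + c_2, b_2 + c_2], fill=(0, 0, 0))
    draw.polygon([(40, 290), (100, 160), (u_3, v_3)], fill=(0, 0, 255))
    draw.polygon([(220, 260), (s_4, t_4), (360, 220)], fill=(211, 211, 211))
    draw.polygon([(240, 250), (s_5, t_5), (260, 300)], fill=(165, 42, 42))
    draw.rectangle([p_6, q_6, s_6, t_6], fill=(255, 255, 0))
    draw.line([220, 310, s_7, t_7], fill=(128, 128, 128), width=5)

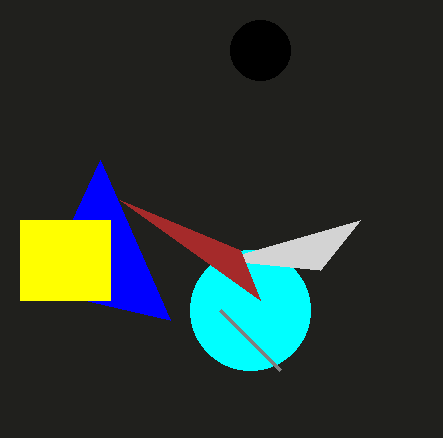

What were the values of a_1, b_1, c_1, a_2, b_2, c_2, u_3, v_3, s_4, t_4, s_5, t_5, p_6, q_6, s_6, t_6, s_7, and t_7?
a_1 = 250
b_1 = 310
c_1 = 60
a_2 = 260
b_2 = 50
c_2 = 30
u_3 = 170
v_3 = 320
s_4 = 320
t_4 = 270
s_5 = 120
t_5 = 200
p_6 = 20
q_6 = 220
s_6 = 110
t_6 = 300
s_7 = 280
t_7 = 370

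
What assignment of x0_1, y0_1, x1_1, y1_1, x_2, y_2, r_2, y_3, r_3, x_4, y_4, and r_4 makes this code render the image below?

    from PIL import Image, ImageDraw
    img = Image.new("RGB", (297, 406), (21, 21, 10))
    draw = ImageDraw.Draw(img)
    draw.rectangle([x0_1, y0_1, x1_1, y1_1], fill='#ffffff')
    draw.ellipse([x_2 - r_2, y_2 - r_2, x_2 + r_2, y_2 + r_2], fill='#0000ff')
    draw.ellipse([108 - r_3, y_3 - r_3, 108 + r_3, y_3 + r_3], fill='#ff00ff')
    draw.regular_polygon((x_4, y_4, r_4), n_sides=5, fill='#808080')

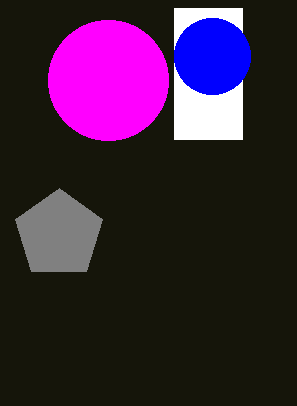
x0_1 = 174
y0_1 = 8
x1_1 = 242
y1_1 = 139
x_2 = 212
y_2 = 56
r_2 = 38
y_3 = 80
r_3 = 60
x_4 = 59
y_4 = 234
r_4 = 46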